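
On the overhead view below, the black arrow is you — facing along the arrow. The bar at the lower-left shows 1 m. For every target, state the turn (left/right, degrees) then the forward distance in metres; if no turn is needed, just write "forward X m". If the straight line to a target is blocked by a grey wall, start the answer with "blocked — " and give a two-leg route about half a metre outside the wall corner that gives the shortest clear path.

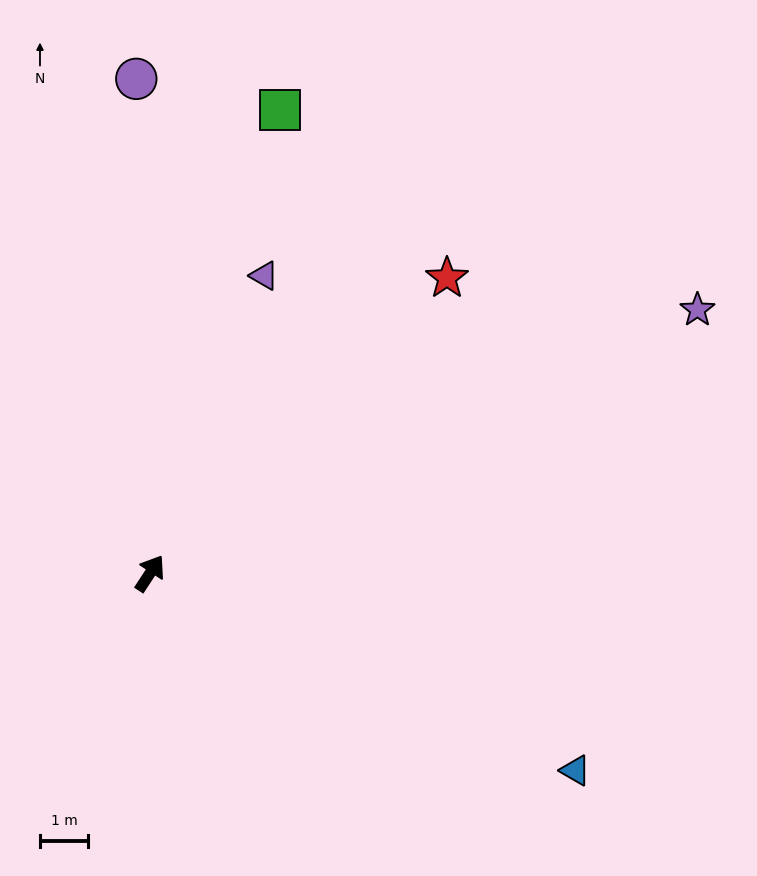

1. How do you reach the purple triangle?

turn left 12°, forward 6.6 m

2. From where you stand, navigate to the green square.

turn left 18°, forward 10.0 m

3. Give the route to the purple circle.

turn left 35°, forward 10.3 m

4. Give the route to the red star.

turn right 12°, forward 8.7 m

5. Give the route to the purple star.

turn right 31°, forward 12.6 m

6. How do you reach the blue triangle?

turn right 82°, forward 9.7 m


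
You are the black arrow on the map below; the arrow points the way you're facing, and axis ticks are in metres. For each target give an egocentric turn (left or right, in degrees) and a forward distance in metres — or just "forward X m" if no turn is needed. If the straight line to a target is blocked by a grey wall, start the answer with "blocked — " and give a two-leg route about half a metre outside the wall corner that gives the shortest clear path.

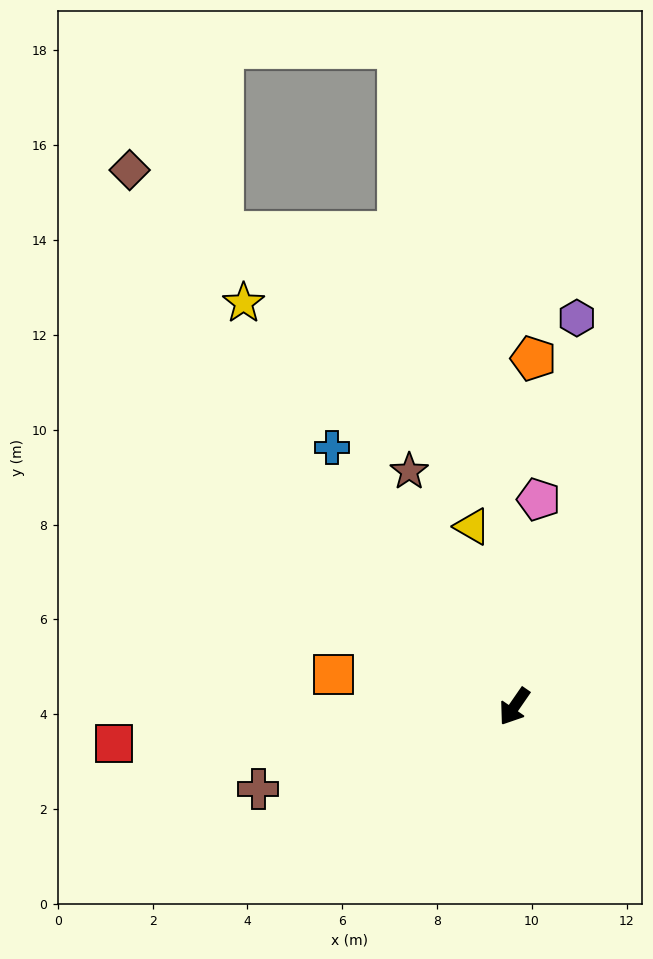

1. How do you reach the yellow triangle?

turn right 132°, forward 3.9 m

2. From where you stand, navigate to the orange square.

turn right 65°, forward 3.9 m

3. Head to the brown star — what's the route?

turn right 121°, forward 5.4 m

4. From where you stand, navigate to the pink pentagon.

turn right 152°, forward 4.4 m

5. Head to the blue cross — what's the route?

turn right 110°, forward 6.7 m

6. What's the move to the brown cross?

turn right 37°, forward 5.7 m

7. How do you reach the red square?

turn right 50°, forward 8.5 m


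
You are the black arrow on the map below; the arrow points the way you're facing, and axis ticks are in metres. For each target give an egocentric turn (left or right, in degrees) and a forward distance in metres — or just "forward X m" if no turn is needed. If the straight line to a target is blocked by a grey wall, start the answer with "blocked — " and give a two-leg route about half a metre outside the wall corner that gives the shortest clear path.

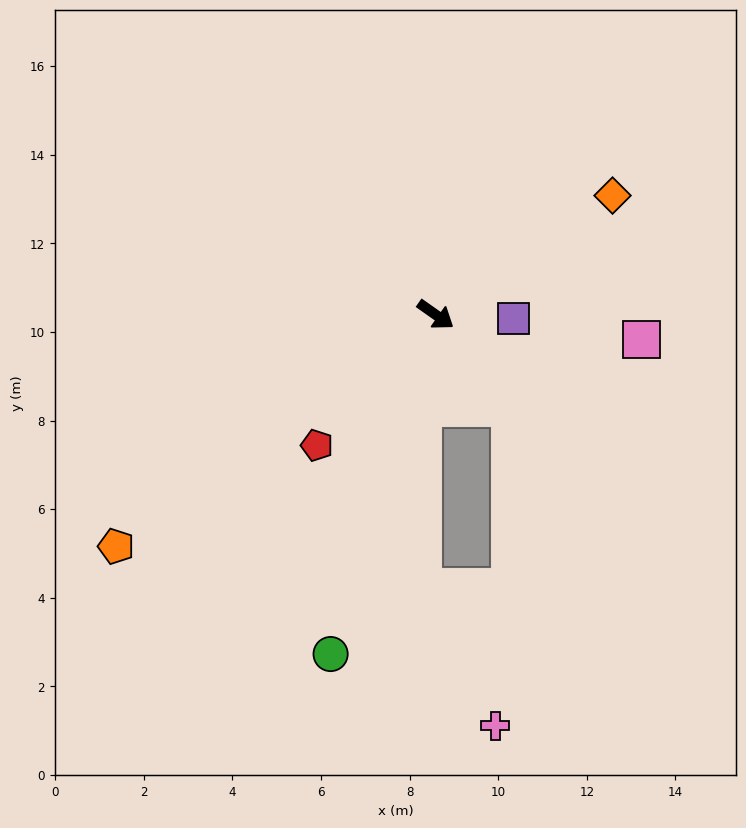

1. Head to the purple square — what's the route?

turn left 33°, forward 1.8 m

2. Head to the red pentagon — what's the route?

turn right 97°, forward 4.0 m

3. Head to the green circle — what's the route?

turn right 72°, forward 8.0 m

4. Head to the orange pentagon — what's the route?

turn right 109°, forward 8.9 m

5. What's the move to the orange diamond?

turn left 69°, forward 4.8 m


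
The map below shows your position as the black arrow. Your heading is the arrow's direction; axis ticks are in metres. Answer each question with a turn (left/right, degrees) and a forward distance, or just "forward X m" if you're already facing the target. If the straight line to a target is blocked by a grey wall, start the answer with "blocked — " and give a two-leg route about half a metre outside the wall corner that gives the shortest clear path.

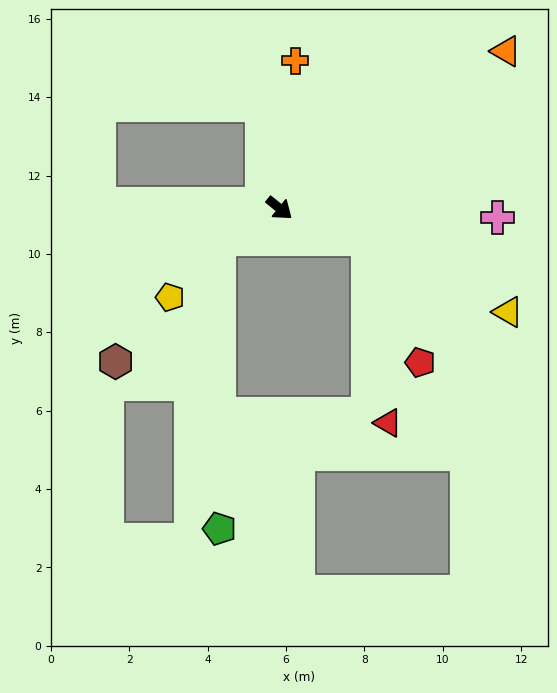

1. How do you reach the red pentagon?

blocked — turn left 20°, forward 2.4 m, then turn right 48°, forward 3.4 m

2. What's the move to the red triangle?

blocked — turn left 20°, forward 2.4 m, then turn right 64°, forward 4.7 m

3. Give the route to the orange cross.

turn left 123°, forward 3.8 m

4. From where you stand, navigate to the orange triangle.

turn left 74°, forward 7.0 m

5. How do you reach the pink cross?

turn left 37°, forward 5.6 m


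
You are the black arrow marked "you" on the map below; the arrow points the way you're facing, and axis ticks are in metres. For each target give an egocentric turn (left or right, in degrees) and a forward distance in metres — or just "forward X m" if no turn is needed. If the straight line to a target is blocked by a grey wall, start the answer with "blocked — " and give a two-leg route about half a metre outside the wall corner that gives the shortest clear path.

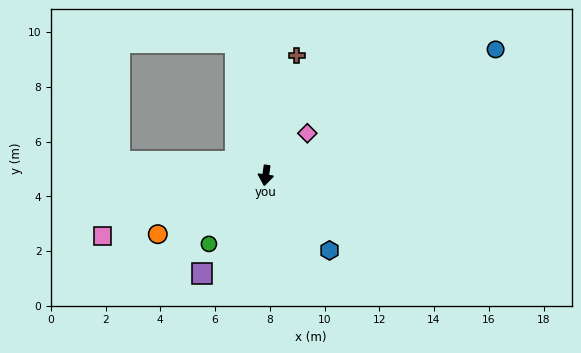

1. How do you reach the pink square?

turn right 61°, forward 6.4 m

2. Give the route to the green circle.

turn right 32°, forward 3.2 m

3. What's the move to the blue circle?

turn left 127°, forward 9.6 m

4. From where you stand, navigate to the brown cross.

turn left 174°, forward 4.5 m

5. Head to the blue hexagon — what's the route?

turn left 48°, forward 3.6 m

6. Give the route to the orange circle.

turn right 53°, forward 4.5 m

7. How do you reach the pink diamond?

turn left 143°, forward 2.2 m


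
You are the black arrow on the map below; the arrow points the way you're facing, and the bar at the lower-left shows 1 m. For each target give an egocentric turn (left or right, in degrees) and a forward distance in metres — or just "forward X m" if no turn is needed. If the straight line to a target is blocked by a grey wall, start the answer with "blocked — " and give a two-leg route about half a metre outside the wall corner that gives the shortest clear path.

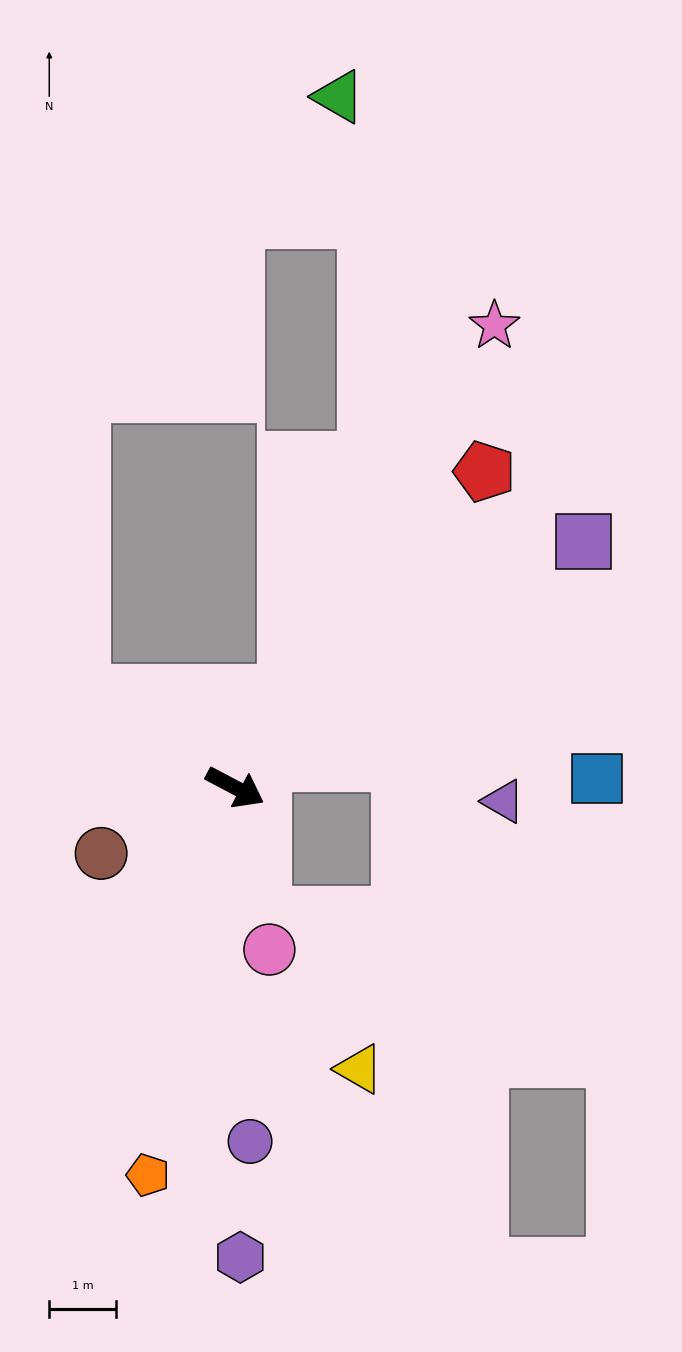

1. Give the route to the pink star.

turn left 89°, forward 7.9 m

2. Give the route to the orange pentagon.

turn right 75°, forward 5.9 m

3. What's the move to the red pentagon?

turn left 80°, forward 6.0 m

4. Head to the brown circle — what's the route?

turn right 126°, forward 2.2 m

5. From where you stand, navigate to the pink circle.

turn right 50°, forward 2.5 m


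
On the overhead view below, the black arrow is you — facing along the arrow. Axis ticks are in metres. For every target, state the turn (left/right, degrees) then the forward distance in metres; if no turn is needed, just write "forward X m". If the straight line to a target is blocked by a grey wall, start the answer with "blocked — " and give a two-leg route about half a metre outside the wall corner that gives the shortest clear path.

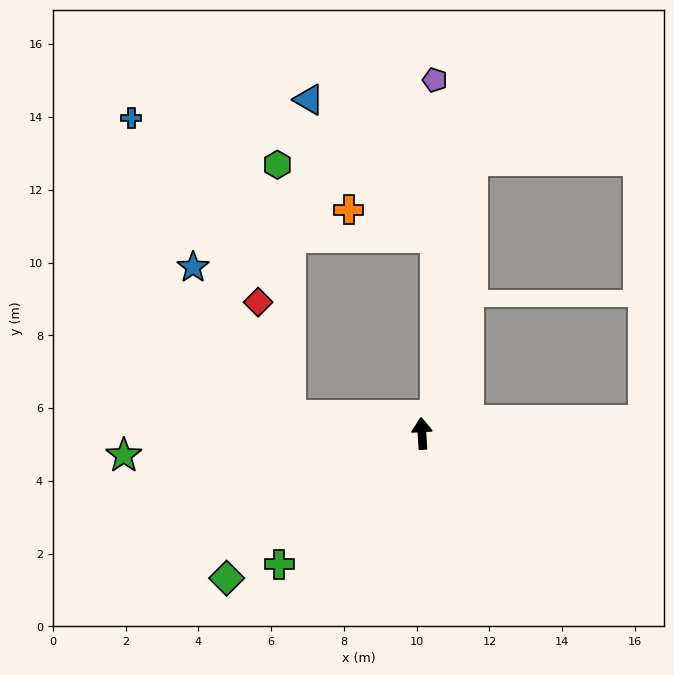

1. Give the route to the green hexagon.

blocked — turn left 79°, forward 3.7 m, then turn right 79°, forward 6.9 m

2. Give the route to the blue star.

blocked — turn left 79°, forward 3.7 m, then turn right 49°, forward 4.9 m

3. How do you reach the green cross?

turn left 129°, forward 5.3 m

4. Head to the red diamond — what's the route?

blocked — turn left 79°, forward 3.7 m, then turn right 66°, forward 3.2 m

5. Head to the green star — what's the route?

turn left 91°, forward 8.2 m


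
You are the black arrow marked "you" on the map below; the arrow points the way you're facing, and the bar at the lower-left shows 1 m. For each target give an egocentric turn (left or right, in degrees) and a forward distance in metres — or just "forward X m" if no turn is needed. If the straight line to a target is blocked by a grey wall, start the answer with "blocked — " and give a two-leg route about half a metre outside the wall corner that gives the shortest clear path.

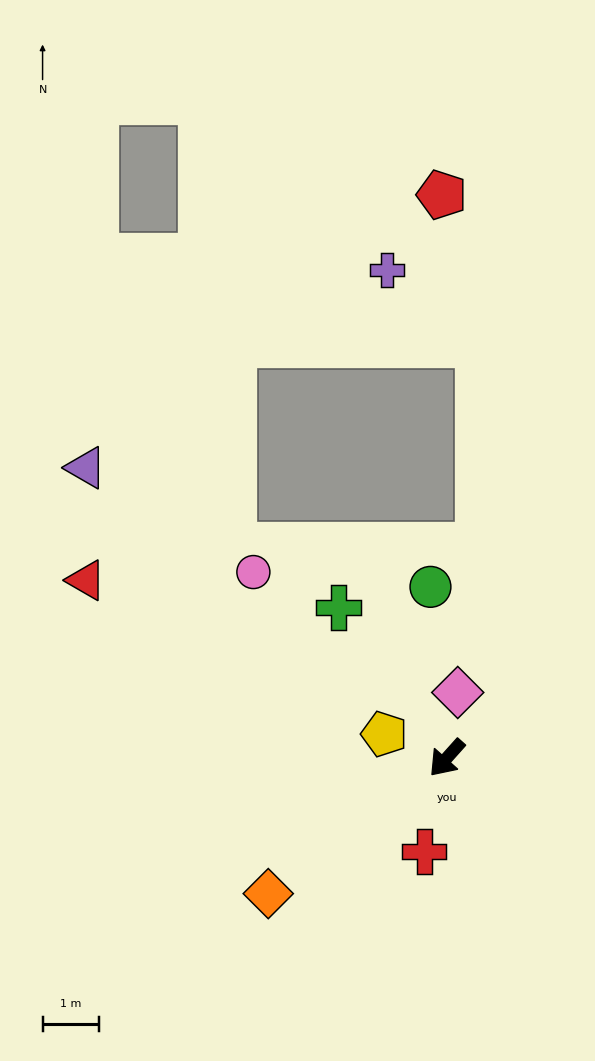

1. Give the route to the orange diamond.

turn right 11°, forward 4.0 m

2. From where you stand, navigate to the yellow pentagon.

turn right 69°, forward 1.2 m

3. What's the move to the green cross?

turn right 103°, forward 3.3 m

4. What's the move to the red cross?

turn left 28°, forward 1.7 m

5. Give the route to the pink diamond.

turn right 148°, forward 1.2 m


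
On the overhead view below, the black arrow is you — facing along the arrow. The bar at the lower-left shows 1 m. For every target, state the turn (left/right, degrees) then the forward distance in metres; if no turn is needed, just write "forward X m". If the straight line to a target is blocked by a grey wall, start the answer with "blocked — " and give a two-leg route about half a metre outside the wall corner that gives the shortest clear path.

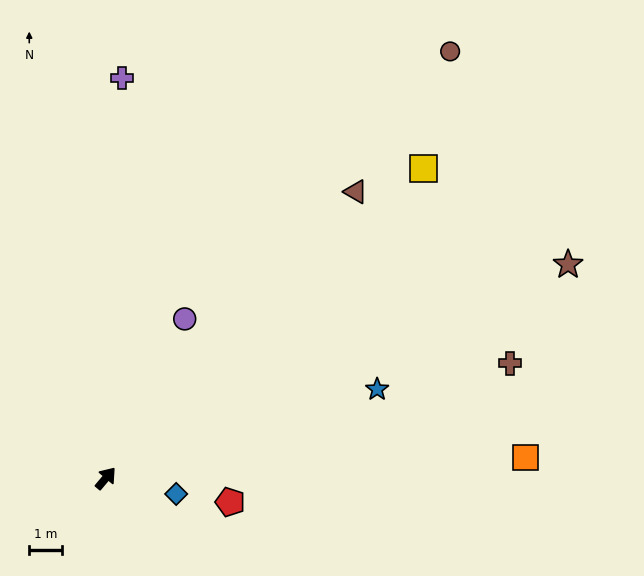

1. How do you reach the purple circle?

turn left 14°, forward 5.5 m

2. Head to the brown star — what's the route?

turn right 25°, forward 15.6 m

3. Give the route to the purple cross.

turn left 38°, forward 12.3 m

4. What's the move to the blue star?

turn right 32°, forward 8.8 m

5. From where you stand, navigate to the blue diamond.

turn right 63°, forward 2.2 m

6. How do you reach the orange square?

turn right 47°, forward 12.9 m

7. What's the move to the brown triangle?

forward 11.7 m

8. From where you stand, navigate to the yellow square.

turn right 6°, forward 13.6 m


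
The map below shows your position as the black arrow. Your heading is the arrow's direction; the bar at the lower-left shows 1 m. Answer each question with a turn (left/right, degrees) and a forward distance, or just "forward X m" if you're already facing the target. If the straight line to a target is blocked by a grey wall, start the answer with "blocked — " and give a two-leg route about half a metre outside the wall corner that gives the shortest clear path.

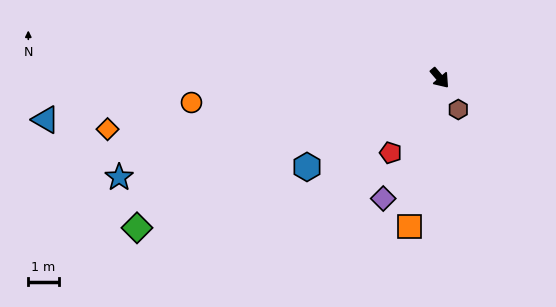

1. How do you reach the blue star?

turn right 113°, forward 11.0 m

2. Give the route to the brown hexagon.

turn right 10°, forward 1.2 m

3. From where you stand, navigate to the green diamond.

turn right 104°, forward 11.1 m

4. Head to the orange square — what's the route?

turn right 52°, forward 5.0 m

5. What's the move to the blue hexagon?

turn right 97°, forward 5.3 m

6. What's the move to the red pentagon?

turn right 74°, forward 2.9 m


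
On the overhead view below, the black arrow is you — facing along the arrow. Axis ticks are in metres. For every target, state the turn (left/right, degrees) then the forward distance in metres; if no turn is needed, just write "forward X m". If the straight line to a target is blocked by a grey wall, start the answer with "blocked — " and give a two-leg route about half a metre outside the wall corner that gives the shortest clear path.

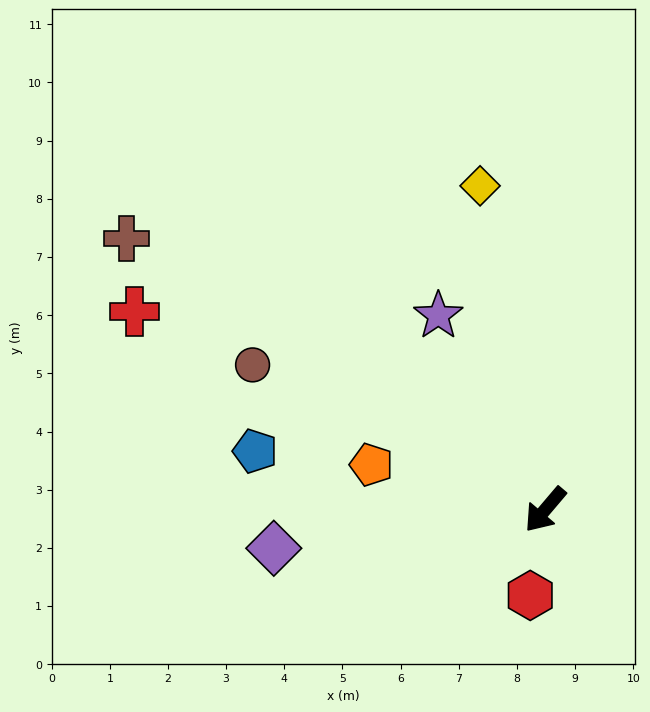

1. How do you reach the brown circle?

turn right 76°, forward 5.6 m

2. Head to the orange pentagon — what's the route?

turn right 64°, forward 3.1 m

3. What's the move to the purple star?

turn right 111°, forward 3.8 m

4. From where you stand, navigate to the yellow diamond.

turn right 128°, forward 5.7 m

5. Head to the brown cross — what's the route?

turn right 83°, forward 8.6 m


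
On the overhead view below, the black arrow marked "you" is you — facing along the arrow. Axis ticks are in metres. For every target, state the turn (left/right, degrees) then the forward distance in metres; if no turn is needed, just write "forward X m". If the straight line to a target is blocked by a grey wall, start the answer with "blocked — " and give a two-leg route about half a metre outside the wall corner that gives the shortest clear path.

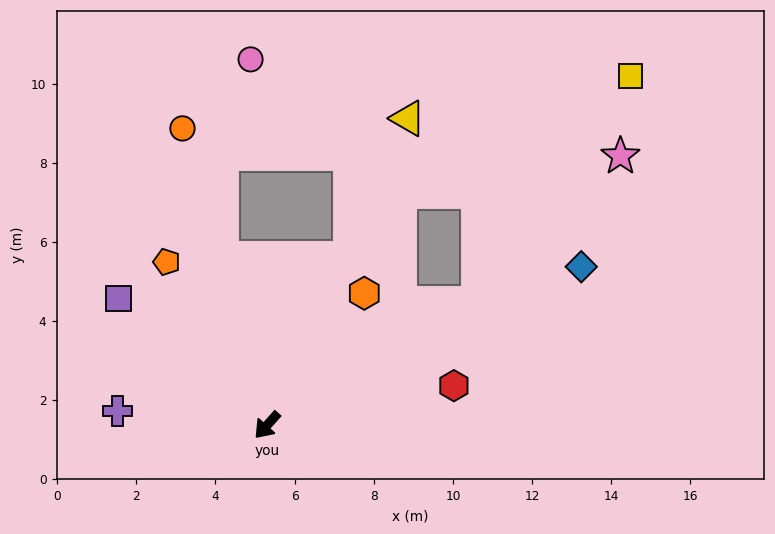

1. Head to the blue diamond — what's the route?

turn left 159°, forward 8.9 m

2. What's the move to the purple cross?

turn right 53°, forward 3.8 m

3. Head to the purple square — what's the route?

turn right 88°, forward 4.9 m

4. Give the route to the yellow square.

blocked — turn left 162°, forward 6.2 m, then turn left 26°, forward 6.9 m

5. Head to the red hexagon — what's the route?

turn left 144°, forward 4.8 m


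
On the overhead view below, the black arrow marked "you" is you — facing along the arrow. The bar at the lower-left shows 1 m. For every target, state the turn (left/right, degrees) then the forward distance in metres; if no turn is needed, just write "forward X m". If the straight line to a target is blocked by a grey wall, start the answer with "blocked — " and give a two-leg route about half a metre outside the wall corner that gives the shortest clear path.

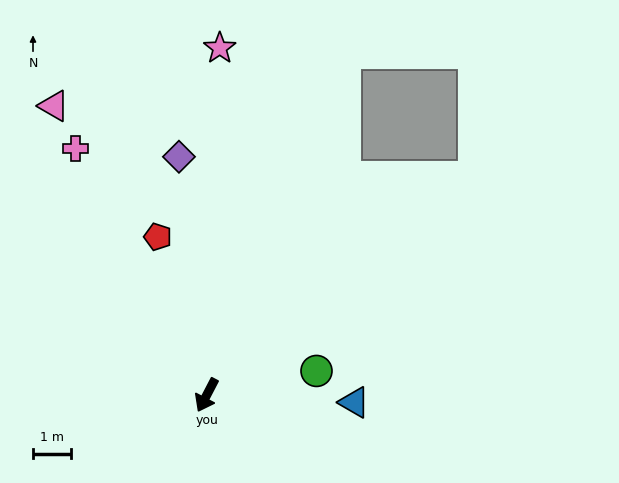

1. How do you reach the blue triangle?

turn left 115°, forward 3.9 m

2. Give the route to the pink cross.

turn right 124°, forward 7.3 m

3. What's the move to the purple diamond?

turn right 146°, forward 6.3 m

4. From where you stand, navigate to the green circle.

turn left 130°, forward 2.9 m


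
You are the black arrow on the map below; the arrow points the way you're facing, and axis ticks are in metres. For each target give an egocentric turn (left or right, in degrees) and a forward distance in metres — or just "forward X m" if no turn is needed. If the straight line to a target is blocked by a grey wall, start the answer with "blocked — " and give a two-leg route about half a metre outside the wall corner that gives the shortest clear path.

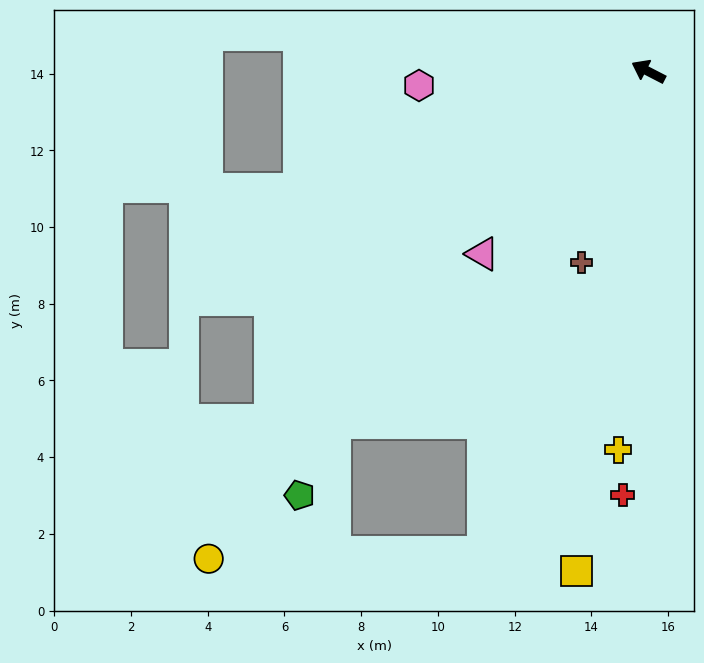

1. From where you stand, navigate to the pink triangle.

turn left 75°, forward 6.4 m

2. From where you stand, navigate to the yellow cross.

turn left 113°, forward 9.9 m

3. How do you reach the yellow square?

turn left 109°, forward 13.2 m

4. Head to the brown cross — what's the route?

turn left 98°, forward 5.3 m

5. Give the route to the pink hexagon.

turn left 31°, forward 6.0 m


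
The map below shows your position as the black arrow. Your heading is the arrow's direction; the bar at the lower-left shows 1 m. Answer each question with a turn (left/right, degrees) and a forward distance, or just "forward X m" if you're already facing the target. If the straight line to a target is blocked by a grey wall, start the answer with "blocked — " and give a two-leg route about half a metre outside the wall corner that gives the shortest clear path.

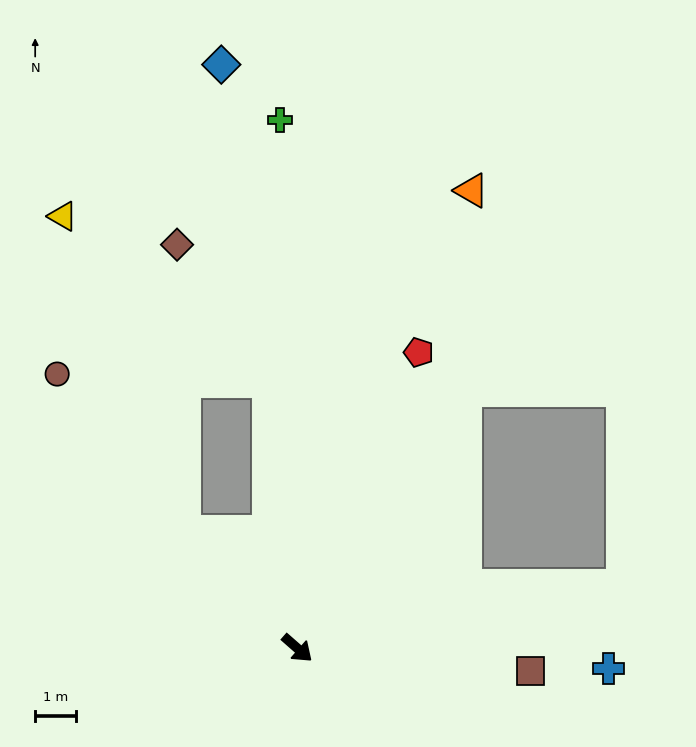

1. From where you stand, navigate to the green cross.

turn left 133°, forward 12.8 m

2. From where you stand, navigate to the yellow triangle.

blocked — turn left 176°, forward 3.9 m, then turn right 24°, forward 8.2 m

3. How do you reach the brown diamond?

blocked — turn left 137°, forward 6.5 m, then turn left 29°, forward 4.0 m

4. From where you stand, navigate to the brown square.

turn left 36°, forward 5.7 m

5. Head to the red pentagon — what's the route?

turn left 109°, forward 7.7 m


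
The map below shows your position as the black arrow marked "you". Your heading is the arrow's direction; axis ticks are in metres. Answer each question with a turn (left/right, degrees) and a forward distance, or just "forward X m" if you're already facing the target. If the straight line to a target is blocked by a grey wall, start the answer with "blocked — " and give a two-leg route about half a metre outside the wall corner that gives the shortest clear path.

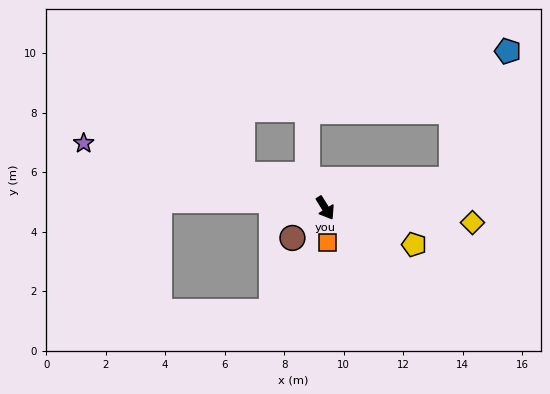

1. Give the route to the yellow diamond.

turn left 52°, forward 5.0 m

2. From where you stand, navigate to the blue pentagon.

blocked — turn left 71°, forward 4.3 m, then turn left 53°, forward 4.7 m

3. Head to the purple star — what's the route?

turn right 137°, forward 8.4 m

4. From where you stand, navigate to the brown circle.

turn right 80°, forward 1.5 m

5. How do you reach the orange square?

turn right 28°, forward 1.2 m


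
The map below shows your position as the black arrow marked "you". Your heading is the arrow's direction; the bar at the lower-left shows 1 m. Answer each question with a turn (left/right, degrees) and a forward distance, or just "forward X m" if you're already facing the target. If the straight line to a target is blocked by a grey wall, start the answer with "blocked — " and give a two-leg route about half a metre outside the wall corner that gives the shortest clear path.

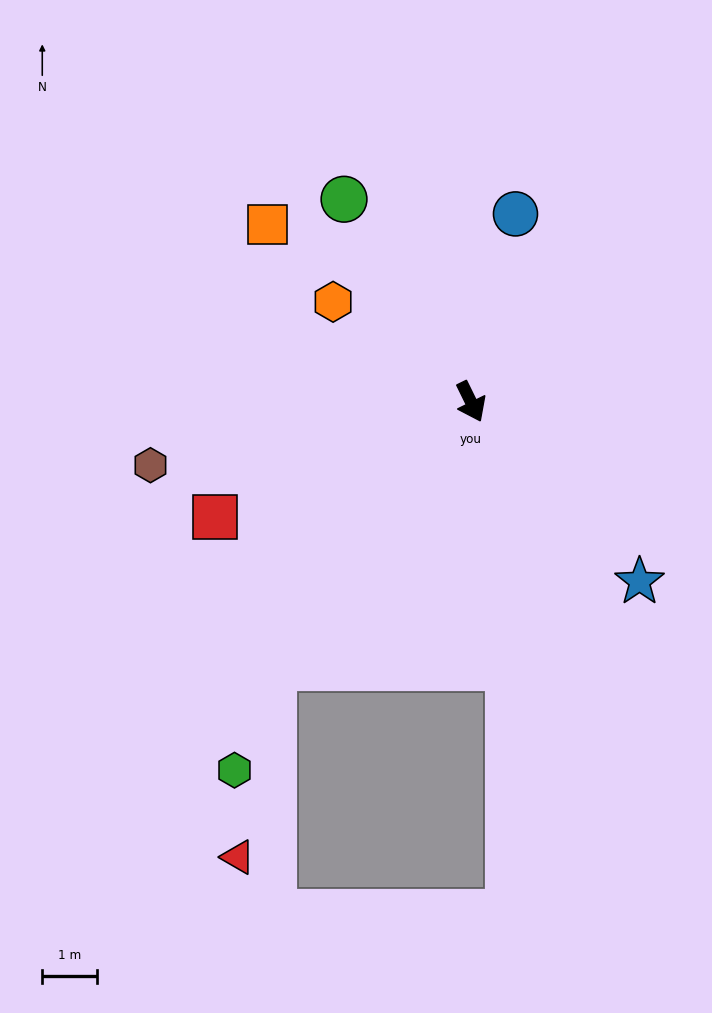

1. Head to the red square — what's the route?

turn right 92°, forward 5.2 m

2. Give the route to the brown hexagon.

turn right 105°, forward 6.0 m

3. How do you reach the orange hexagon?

turn right 152°, forward 3.1 m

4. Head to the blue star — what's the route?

turn left 17°, forward 4.5 m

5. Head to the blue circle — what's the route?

turn left 141°, forward 3.5 m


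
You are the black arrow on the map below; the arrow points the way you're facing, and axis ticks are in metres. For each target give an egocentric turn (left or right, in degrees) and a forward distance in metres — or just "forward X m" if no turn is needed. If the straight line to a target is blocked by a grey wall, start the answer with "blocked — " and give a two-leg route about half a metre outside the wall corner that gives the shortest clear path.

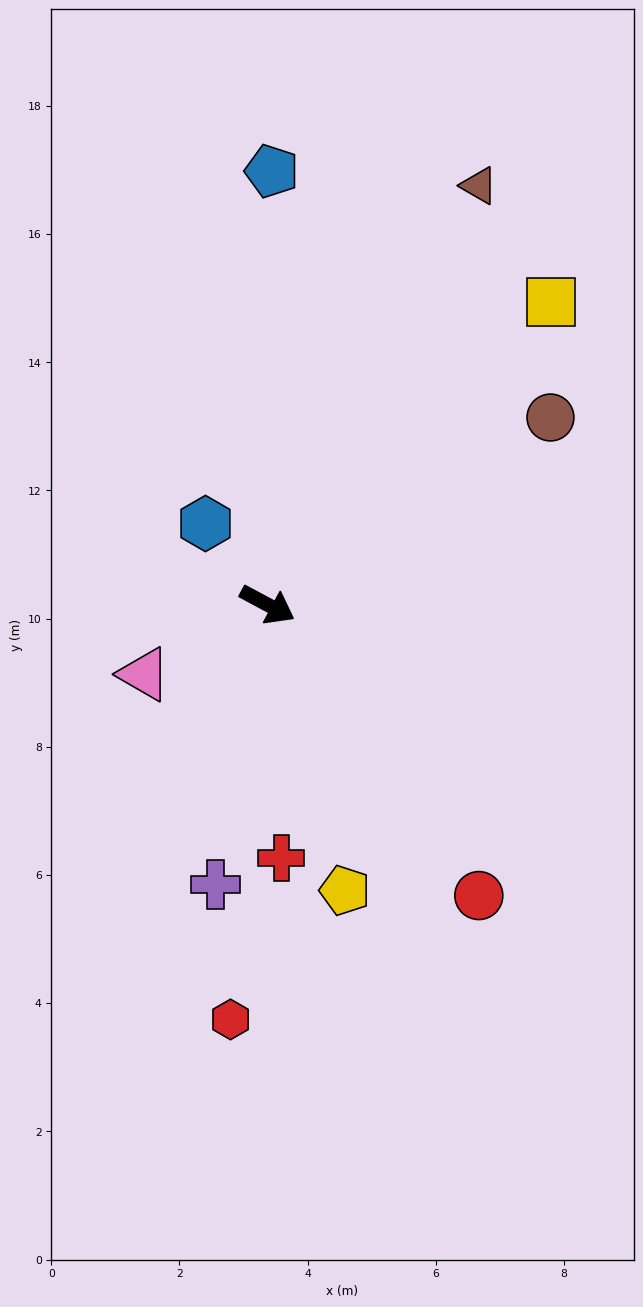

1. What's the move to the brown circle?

turn left 62°, forward 5.3 m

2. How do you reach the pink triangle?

turn right 122°, forward 2.2 m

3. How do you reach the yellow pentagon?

turn right 47°, forward 4.6 m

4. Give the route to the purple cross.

turn right 72°, forward 4.4 m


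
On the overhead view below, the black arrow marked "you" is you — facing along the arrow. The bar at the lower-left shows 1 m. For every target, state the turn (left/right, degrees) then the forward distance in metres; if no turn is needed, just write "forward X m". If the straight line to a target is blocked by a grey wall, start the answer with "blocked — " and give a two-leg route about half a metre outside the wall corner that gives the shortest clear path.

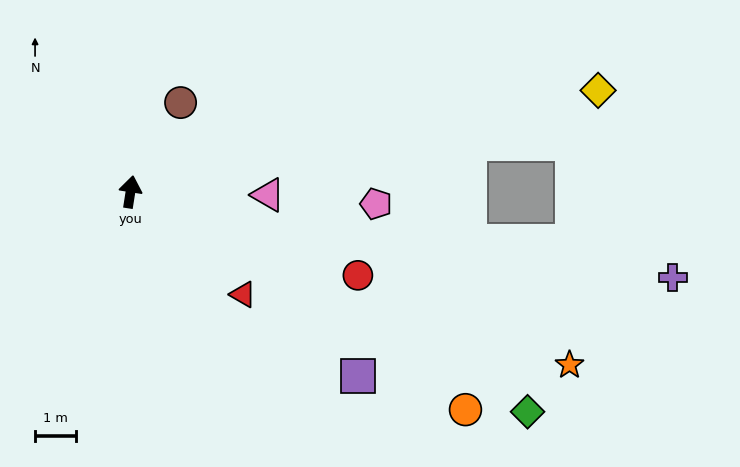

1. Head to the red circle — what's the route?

turn right 101°, forward 5.9 m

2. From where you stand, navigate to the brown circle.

turn right 20°, forward 2.5 m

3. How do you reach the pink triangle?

turn right 82°, forward 3.3 m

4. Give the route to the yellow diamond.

turn right 69°, forward 11.6 m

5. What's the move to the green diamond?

turn right 110°, forward 11.0 m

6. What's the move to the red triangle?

turn right 123°, forward 3.7 m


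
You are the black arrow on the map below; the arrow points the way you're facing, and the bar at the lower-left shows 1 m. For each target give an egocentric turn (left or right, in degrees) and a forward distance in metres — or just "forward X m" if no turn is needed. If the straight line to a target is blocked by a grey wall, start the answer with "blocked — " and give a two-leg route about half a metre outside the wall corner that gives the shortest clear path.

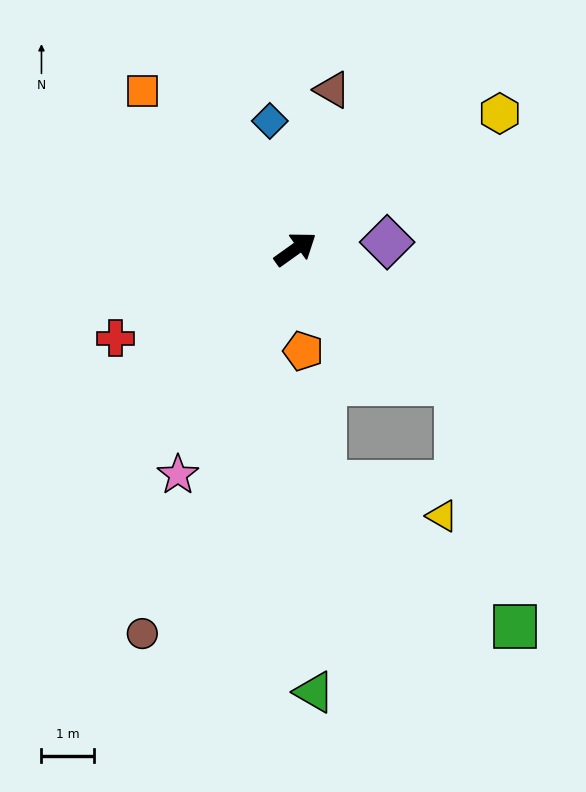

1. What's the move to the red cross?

turn left 171°, forward 3.8 m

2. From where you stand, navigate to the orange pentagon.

turn right 121°, forward 1.9 m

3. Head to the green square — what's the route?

blocked — turn right 75°, forward 4.0 m, then turn right 37°, forward 4.7 m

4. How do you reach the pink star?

turn right 153°, forward 4.8 m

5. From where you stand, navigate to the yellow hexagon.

forward 4.6 m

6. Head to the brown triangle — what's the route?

turn left 41°, forward 3.1 m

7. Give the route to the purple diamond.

turn right 31°, forward 1.7 m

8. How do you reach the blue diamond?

turn left 66°, forward 2.5 m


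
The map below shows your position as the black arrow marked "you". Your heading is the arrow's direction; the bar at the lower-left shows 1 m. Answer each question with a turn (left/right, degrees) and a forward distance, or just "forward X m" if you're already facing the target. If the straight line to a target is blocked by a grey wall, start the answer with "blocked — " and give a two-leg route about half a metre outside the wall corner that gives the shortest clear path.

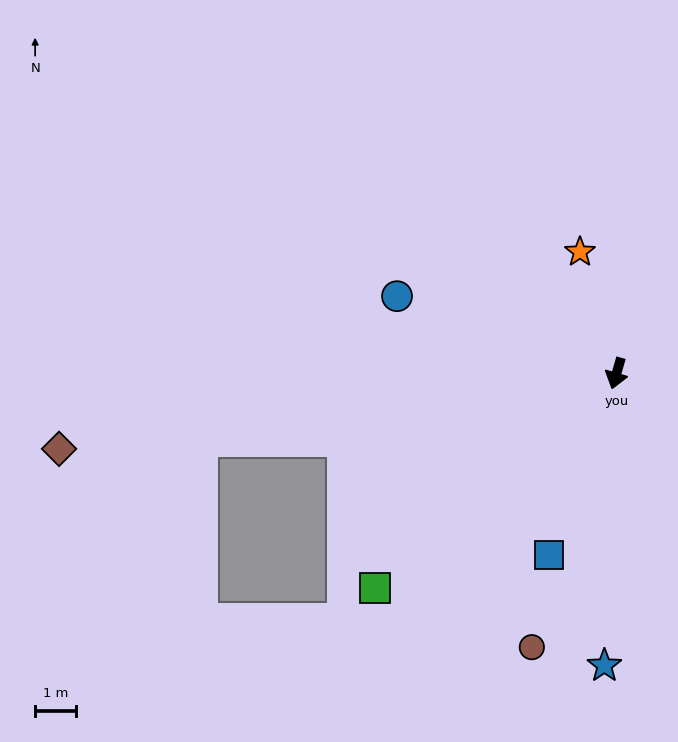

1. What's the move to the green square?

turn right 32°, forward 7.9 m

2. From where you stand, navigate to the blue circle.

turn right 93°, forward 5.7 m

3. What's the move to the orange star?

turn right 147°, forward 3.1 m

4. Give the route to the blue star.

turn left 14°, forward 7.1 m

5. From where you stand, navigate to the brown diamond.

turn right 66°, forward 13.7 m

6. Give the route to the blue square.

turn right 4°, forward 4.7 m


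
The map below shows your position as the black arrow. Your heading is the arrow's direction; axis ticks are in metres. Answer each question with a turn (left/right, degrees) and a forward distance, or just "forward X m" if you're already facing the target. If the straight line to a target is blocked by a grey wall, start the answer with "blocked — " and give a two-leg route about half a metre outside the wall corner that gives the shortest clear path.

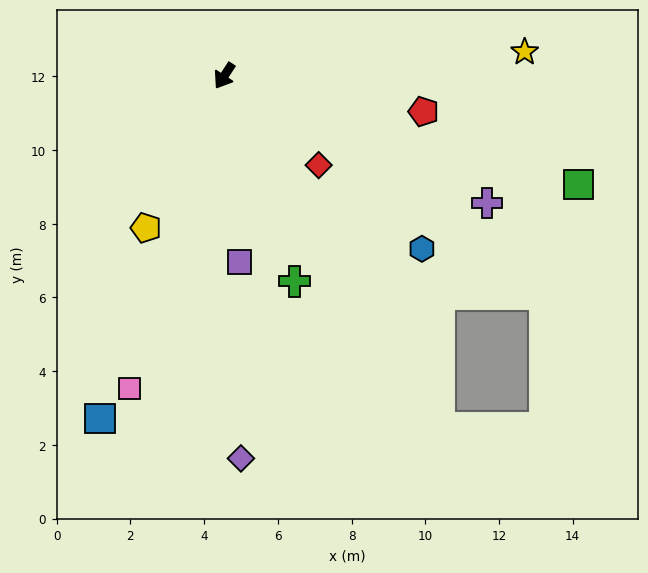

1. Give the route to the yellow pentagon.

turn left 6°, forward 4.6 m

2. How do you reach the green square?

turn left 106°, forward 10.0 m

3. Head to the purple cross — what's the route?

turn left 97°, forward 7.9 m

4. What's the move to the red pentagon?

turn left 113°, forward 5.5 m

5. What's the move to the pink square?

turn left 16°, forward 8.9 m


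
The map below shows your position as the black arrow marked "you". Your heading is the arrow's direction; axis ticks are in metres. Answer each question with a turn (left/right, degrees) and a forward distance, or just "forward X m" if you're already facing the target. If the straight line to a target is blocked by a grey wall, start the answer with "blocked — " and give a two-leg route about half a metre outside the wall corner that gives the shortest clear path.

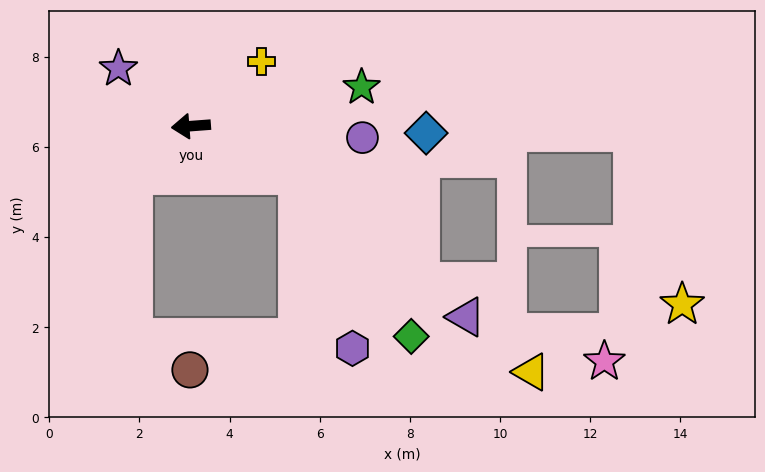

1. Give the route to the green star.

turn right 171°, forward 3.9 m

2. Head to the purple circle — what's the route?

turn left 172°, forward 3.8 m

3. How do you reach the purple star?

turn right 43°, forward 2.1 m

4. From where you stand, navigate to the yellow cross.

turn right 142°, forward 2.1 m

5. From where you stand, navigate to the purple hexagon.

blocked — turn left 151°, forward 2.6 m, then turn right 48°, forward 4.0 m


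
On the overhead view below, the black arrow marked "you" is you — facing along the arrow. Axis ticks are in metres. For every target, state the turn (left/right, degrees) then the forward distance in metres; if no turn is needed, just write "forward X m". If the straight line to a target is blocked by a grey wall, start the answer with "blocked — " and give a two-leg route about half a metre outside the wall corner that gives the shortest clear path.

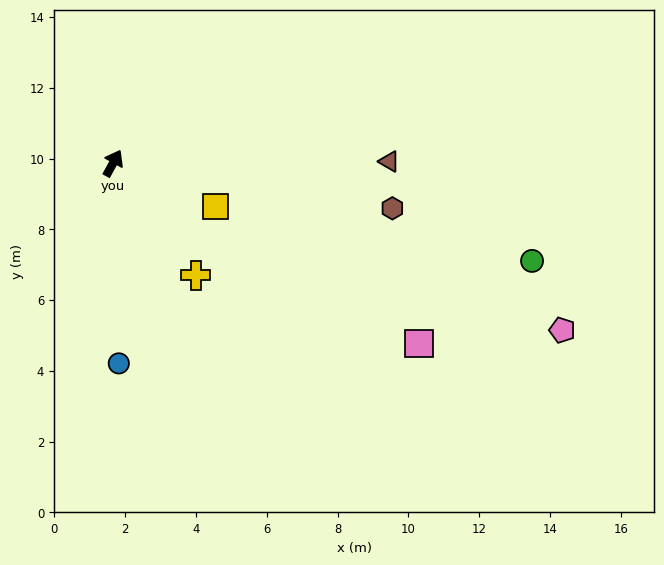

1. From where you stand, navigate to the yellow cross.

turn right 115°, forward 3.9 m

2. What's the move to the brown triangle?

turn right 61°, forward 7.8 m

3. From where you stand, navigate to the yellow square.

turn right 84°, forward 3.1 m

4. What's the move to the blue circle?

turn right 150°, forward 5.7 m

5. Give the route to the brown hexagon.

turn right 70°, forward 8.0 m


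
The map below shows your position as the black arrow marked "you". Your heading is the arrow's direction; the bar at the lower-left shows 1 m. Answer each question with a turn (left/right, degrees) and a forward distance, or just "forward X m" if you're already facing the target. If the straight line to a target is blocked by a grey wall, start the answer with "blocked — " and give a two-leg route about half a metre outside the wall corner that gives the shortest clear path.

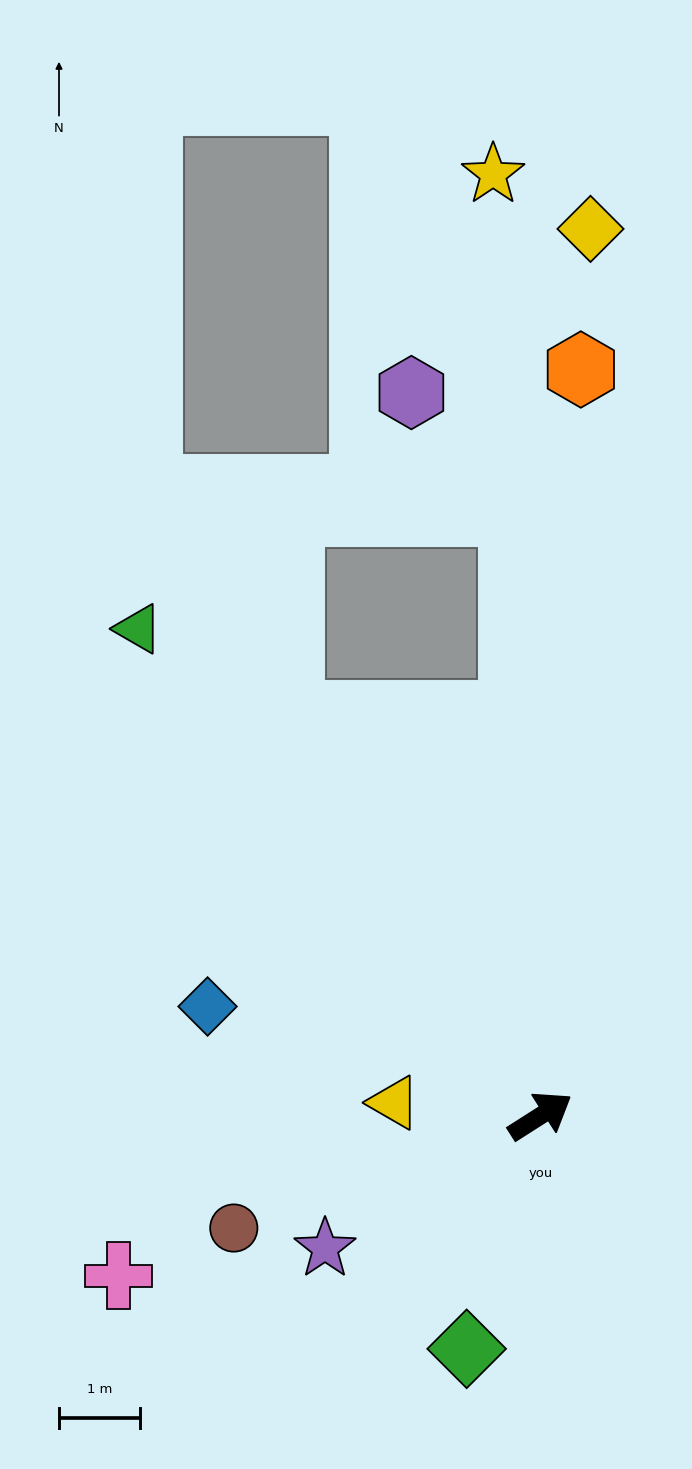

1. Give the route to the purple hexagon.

blocked — turn left 60°, forward 7.5 m, then turn left 38°, forward 1.9 m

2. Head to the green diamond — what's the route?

turn right 140°, forward 3.0 m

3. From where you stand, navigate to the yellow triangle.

turn left 142°, forward 1.8 m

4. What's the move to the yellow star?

turn left 60°, forward 11.7 m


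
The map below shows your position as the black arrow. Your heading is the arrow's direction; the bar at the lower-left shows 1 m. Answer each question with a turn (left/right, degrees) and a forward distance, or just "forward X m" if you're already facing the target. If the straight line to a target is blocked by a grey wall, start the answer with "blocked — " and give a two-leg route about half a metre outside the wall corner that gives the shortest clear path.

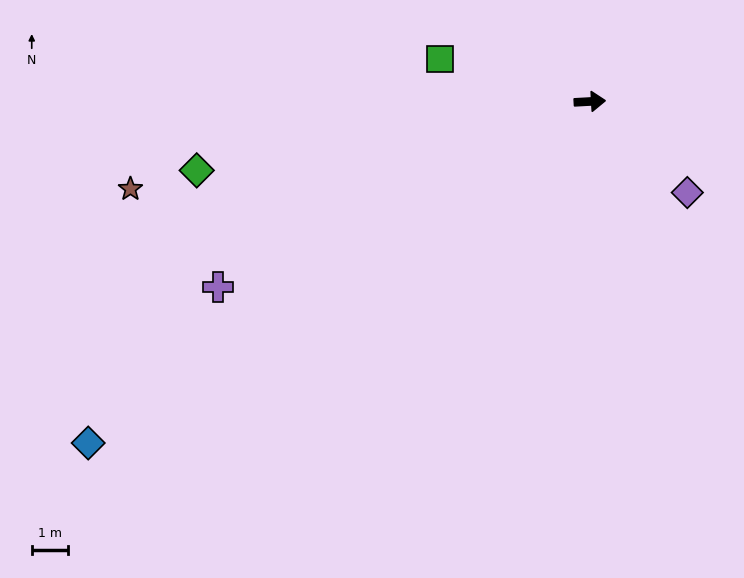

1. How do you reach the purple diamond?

turn right 46°, forward 3.7 m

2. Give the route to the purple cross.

turn right 157°, forward 11.5 m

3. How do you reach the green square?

turn left 161°, forward 4.3 m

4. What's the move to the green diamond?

turn right 173°, forward 11.0 m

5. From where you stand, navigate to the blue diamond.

turn right 149°, forward 16.7 m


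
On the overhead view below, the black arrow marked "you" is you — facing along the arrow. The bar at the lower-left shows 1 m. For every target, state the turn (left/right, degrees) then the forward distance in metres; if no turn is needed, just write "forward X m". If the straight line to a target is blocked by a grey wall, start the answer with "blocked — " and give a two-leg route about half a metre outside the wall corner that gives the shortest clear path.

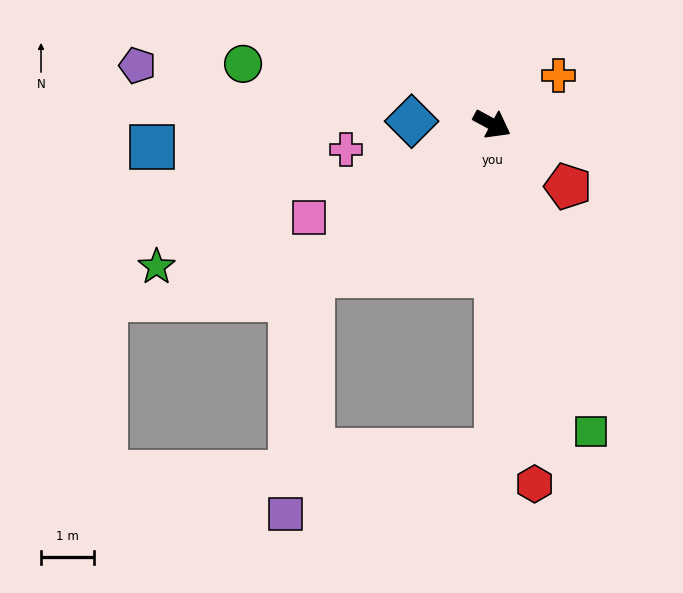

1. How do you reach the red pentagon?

turn right 11°, forward 1.9 m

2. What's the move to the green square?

turn right 44°, forward 6.1 m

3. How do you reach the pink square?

turn right 124°, forward 3.9 m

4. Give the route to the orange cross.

turn left 65°, forward 1.6 m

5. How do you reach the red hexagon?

turn right 55°, forward 6.9 m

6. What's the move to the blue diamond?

turn right 154°, forward 1.5 m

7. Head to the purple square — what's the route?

blocked — turn right 111°, forward 4.5 m, then turn left 43°, forward 4.6 m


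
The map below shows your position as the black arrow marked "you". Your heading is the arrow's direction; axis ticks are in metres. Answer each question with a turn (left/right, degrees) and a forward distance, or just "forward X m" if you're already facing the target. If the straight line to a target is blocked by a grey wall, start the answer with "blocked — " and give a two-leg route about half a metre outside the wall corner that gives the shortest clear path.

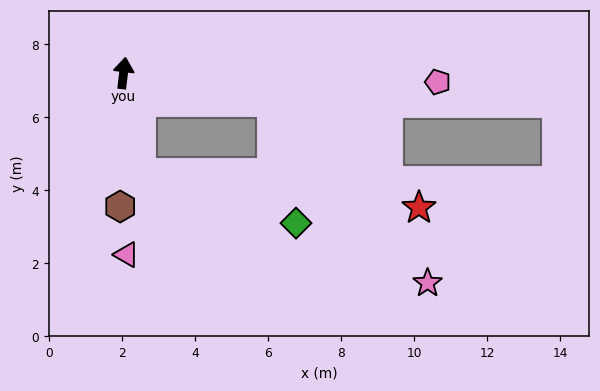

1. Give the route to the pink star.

blocked — turn right 94°, forward 4.2 m, then turn right 39°, forward 6.5 m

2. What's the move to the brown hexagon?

turn right 175°, forward 3.7 m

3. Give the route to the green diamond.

blocked — turn right 164°, forward 2.8 m, then turn left 63°, forward 4.5 m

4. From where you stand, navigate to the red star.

blocked — turn right 94°, forward 4.2 m, then turn right 25°, forward 4.9 m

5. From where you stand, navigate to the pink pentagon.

turn right 85°, forward 8.6 m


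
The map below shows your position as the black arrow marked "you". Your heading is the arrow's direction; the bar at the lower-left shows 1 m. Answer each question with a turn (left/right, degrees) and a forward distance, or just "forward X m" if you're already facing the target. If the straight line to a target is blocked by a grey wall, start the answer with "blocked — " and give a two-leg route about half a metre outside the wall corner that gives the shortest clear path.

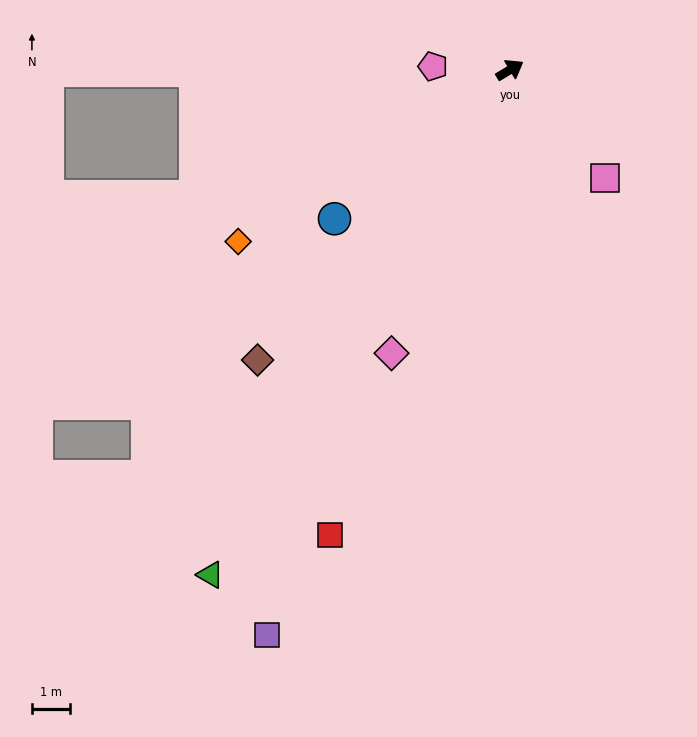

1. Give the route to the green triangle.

turn right 151°, forward 15.5 m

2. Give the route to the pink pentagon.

turn left 147°, forward 2.0 m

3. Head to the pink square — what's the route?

turn right 80°, forward 3.8 m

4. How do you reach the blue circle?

turn right 170°, forward 6.1 m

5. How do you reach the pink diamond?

turn right 143°, forward 8.1 m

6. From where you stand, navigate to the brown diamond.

turn right 162°, forward 10.2 m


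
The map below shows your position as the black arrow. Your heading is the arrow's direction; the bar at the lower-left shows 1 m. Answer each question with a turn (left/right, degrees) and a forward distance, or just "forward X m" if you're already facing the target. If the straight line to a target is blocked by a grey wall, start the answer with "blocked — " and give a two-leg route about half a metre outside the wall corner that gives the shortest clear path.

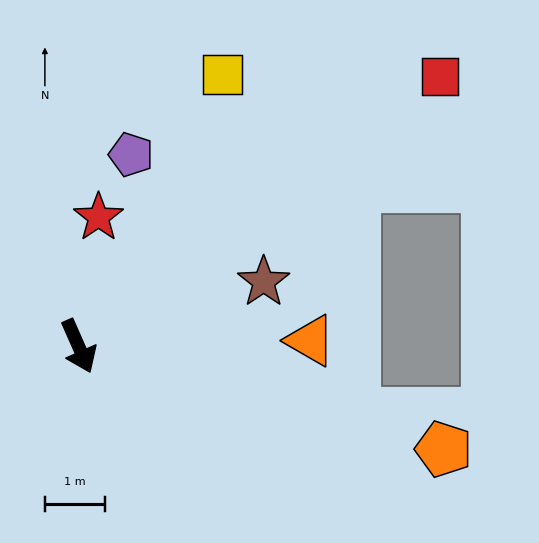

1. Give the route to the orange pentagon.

turn left 50°, forward 6.3 m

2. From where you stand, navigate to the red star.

turn left 147°, forward 2.2 m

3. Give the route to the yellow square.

turn left 128°, forward 5.1 m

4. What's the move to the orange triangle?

turn left 68°, forward 3.9 m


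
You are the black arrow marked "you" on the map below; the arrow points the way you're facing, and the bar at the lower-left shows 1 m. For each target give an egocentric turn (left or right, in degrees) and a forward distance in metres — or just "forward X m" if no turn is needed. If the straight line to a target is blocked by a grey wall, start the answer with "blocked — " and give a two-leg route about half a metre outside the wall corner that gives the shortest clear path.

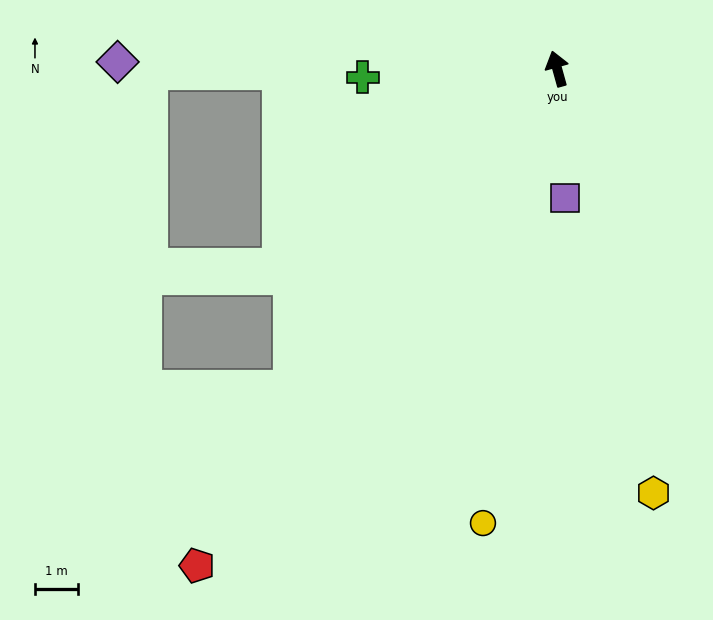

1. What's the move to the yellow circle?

turn left 155°, forward 10.8 m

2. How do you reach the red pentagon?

turn left 129°, forward 14.4 m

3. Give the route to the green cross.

turn left 77°, forward 4.6 m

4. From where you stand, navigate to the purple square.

turn left 168°, forward 3.0 m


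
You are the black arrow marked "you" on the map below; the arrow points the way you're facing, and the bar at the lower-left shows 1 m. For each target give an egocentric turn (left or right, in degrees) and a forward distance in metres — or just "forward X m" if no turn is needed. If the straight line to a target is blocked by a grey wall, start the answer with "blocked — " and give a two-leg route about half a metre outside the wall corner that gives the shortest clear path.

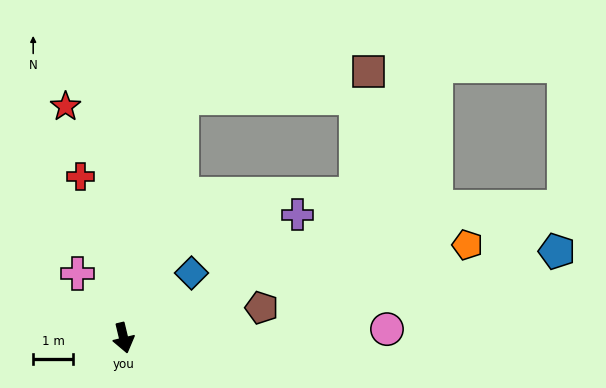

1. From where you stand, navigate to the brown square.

blocked — turn left 153°, forward 6.2 m, then turn right 68°, forward 4.8 m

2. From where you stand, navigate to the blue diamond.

turn left 120°, forward 2.4 m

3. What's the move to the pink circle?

turn left 78°, forward 6.7 m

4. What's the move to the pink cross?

turn right 158°, forward 2.0 m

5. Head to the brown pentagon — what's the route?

turn left 89°, forward 3.6 m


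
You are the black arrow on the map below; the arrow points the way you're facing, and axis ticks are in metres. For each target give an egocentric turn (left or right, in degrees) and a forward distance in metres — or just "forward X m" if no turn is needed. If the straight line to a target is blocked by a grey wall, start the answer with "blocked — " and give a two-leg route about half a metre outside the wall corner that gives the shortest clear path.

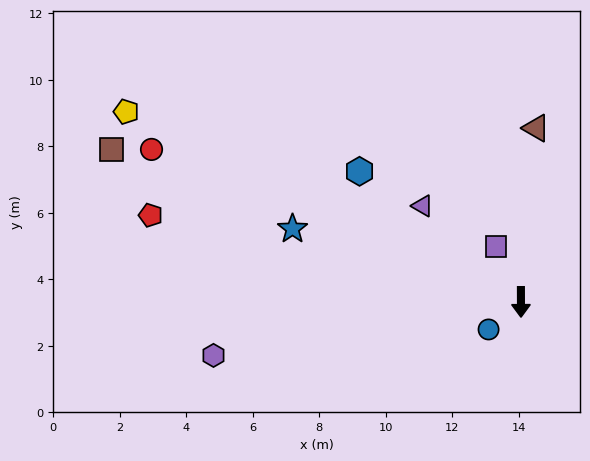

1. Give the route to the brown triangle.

turn left 175°, forward 5.3 m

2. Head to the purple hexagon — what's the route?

turn right 80°, forward 9.4 m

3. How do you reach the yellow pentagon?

turn right 116°, forward 13.2 m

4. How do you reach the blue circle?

turn right 50°, forward 1.3 m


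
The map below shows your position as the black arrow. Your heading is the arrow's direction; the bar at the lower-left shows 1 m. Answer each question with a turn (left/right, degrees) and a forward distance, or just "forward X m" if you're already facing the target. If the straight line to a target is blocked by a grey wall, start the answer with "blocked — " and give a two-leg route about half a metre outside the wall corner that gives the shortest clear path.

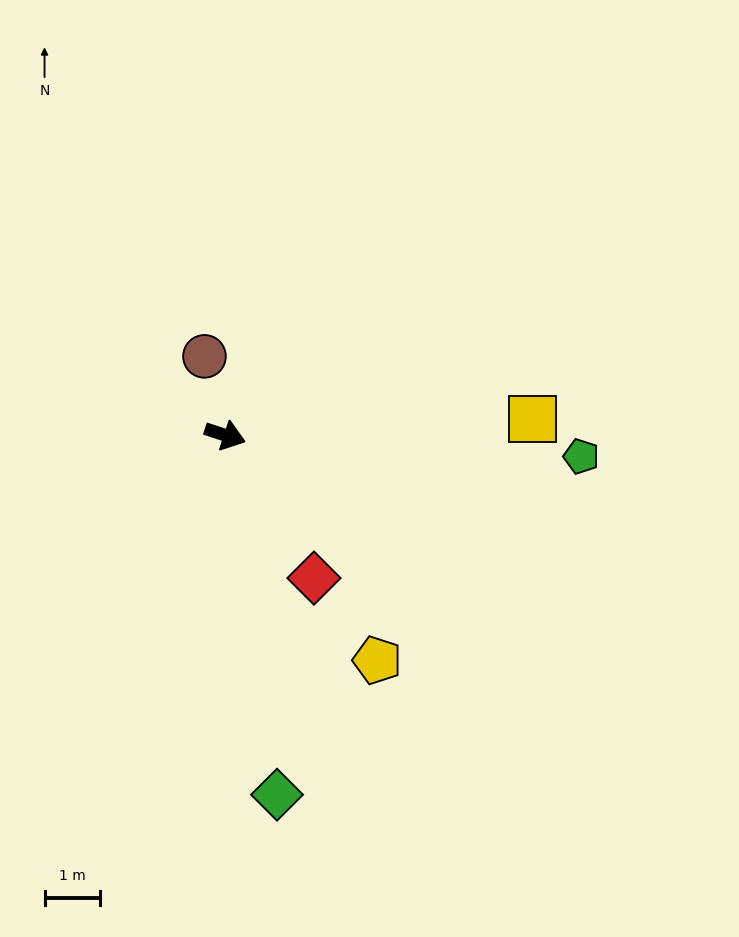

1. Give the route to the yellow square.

turn left 21°, forward 5.5 m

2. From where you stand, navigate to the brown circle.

turn left 123°, forward 1.5 m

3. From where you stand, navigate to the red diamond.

turn right 40°, forward 3.0 m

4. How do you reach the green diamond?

turn right 64°, forward 6.5 m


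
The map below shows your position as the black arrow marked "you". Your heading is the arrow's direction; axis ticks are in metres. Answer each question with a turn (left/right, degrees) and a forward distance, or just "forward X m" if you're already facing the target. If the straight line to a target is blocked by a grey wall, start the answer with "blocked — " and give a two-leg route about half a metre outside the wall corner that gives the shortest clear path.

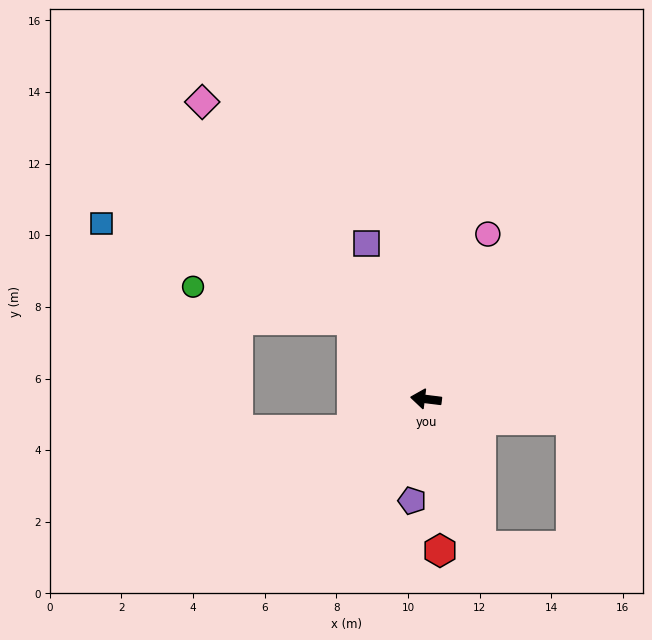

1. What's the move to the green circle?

blocked — turn right 40°, forward 3.0 m, then turn left 35°, forward 4.5 m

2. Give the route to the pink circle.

turn right 104°, forward 4.9 m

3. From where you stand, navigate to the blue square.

blocked — turn right 40°, forward 3.0 m, then turn left 26°, forward 7.5 m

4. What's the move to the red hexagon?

turn left 102°, forward 4.2 m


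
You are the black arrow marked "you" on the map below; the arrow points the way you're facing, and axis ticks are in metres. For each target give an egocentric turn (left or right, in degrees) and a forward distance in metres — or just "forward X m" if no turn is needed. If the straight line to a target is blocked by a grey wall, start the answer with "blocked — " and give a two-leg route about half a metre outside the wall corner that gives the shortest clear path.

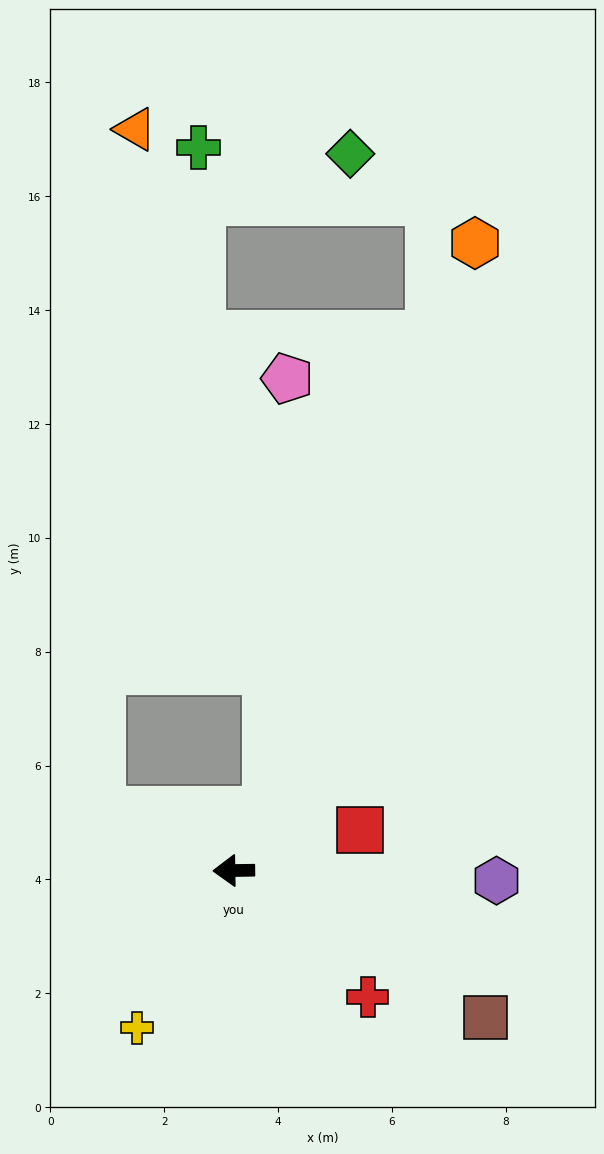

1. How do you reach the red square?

turn right 163°, forward 2.3 m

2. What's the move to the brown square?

turn left 149°, forward 5.1 m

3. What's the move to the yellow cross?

turn left 57°, forward 3.2 m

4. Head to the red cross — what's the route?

turn left 136°, forward 3.2 m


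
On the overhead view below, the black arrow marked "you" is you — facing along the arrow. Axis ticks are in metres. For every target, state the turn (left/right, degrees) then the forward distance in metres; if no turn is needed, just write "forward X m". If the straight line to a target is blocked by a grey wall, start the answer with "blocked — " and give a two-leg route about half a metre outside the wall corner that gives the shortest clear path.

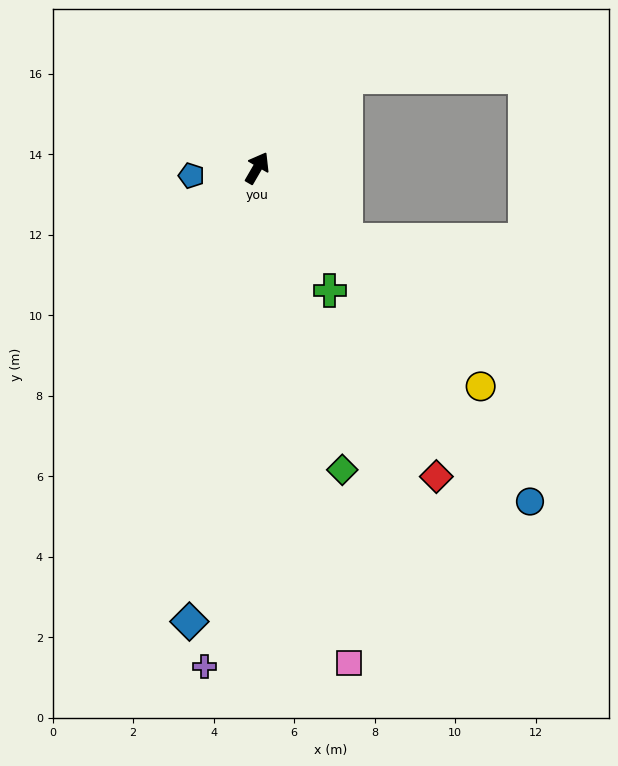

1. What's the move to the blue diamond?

turn right 158°, forward 11.4 m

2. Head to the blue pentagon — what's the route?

turn left 127°, forward 1.6 m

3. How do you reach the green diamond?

turn right 134°, forward 7.8 m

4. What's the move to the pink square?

turn right 139°, forward 12.5 m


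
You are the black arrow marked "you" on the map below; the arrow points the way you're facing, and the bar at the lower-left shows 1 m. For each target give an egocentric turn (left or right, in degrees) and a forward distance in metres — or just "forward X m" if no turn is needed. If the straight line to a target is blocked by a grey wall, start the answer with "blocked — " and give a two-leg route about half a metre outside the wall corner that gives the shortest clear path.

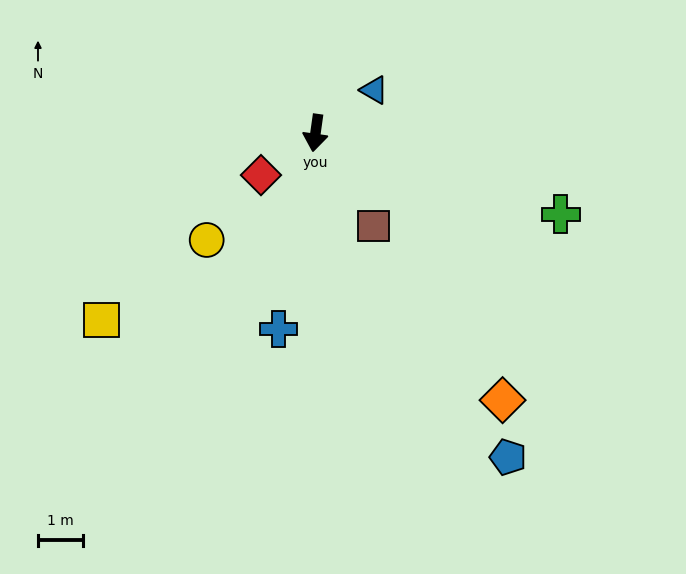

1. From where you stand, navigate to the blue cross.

turn right 3°, forward 4.4 m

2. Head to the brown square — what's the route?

turn left 40°, forward 2.4 m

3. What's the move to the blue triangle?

turn left 134°, forward 1.6 m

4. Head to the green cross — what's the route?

turn left 80°, forward 5.8 m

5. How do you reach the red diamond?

turn right 44°, forward 1.5 m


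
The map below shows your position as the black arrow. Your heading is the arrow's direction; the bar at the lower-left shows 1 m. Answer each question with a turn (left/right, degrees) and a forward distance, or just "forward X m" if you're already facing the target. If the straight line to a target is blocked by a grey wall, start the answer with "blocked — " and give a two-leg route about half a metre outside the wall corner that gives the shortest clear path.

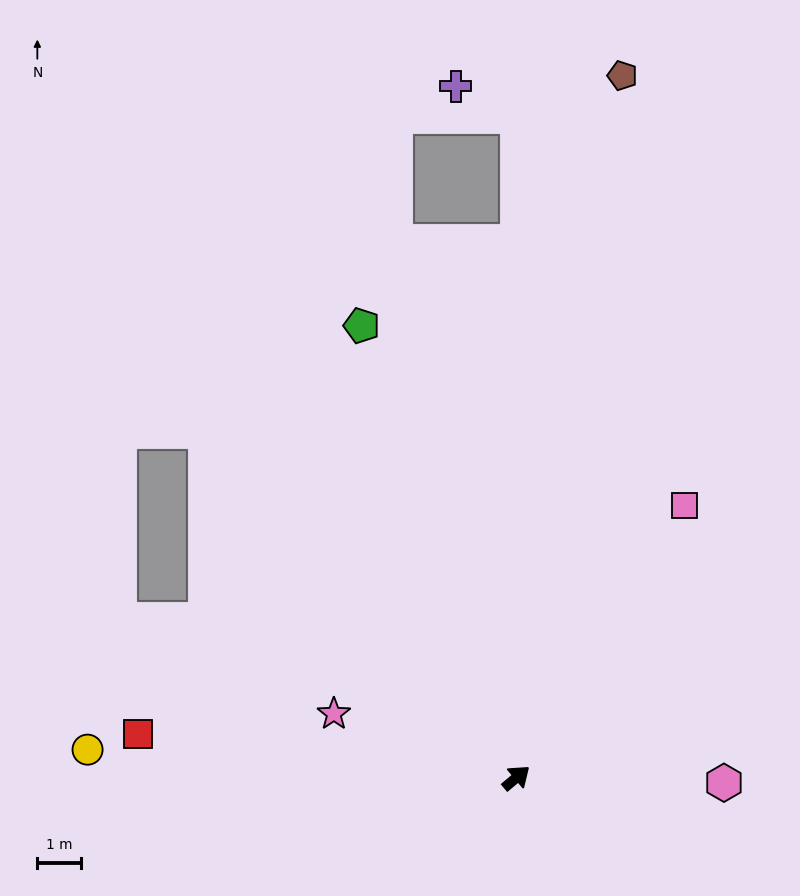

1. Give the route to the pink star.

turn left 121°, forward 4.4 m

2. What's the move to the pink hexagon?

turn right 41°, forward 4.7 m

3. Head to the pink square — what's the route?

turn left 18°, forward 7.3 m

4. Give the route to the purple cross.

blocked — turn left 50°, forward 15.1 m, then turn left 66°, forward 1.6 m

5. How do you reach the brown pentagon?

turn left 41°, forward 16.2 m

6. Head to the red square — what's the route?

turn left 133°, forward 8.7 m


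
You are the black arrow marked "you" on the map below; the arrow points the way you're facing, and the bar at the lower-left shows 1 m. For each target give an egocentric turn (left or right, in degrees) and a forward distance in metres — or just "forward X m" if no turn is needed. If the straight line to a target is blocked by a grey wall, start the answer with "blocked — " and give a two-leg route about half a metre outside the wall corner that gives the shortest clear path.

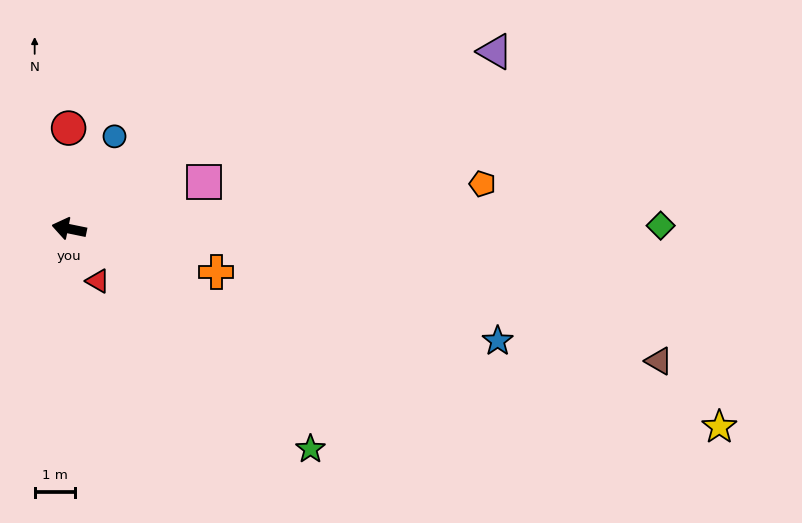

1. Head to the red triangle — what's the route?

turn left 130°, forward 1.5 m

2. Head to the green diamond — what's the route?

turn right 168°, forward 14.8 m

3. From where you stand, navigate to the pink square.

turn right 149°, forward 3.6 m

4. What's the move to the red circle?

turn right 78°, forward 2.5 m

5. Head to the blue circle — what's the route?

turn right 105°, forward 2.6 m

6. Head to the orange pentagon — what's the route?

turn right 162°, forward 10.4 m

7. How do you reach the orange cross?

turn left 175°, forward 3.8 m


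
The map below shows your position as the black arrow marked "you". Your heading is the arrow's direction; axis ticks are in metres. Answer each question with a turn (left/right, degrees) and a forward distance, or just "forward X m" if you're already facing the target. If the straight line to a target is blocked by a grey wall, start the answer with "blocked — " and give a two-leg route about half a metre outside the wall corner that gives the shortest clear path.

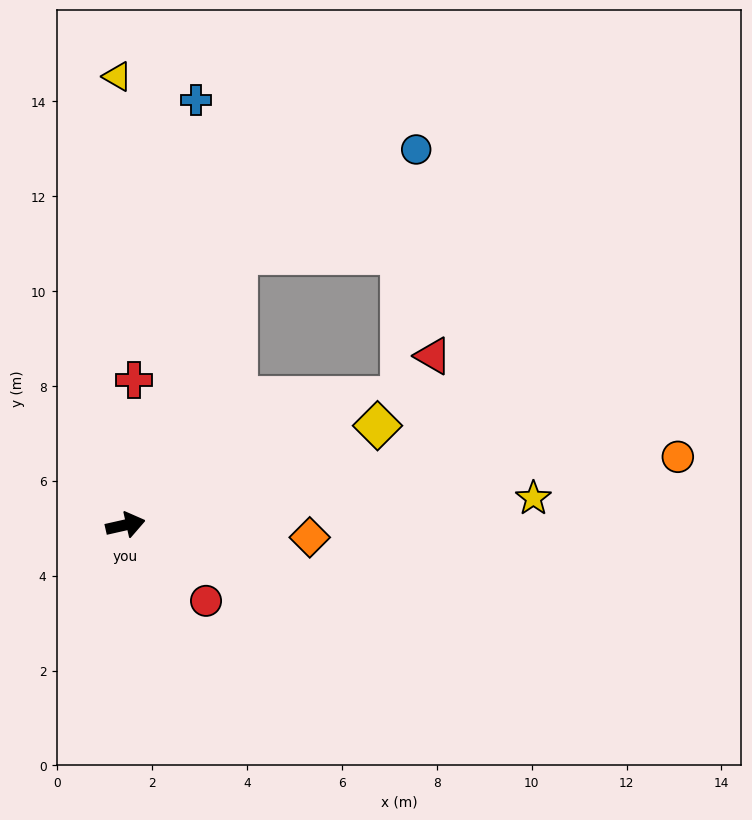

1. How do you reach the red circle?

turn right 56°, forward 2.3 m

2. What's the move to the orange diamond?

turn right 17°, forward 3.9 m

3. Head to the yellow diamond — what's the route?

turn left 9°, forward 5.7 m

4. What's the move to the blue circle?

blocked — turn left 55°, forward 6.2 m, then turn right 37°, forward 4.4 m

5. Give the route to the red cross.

turn left 74°, forward 3.1 m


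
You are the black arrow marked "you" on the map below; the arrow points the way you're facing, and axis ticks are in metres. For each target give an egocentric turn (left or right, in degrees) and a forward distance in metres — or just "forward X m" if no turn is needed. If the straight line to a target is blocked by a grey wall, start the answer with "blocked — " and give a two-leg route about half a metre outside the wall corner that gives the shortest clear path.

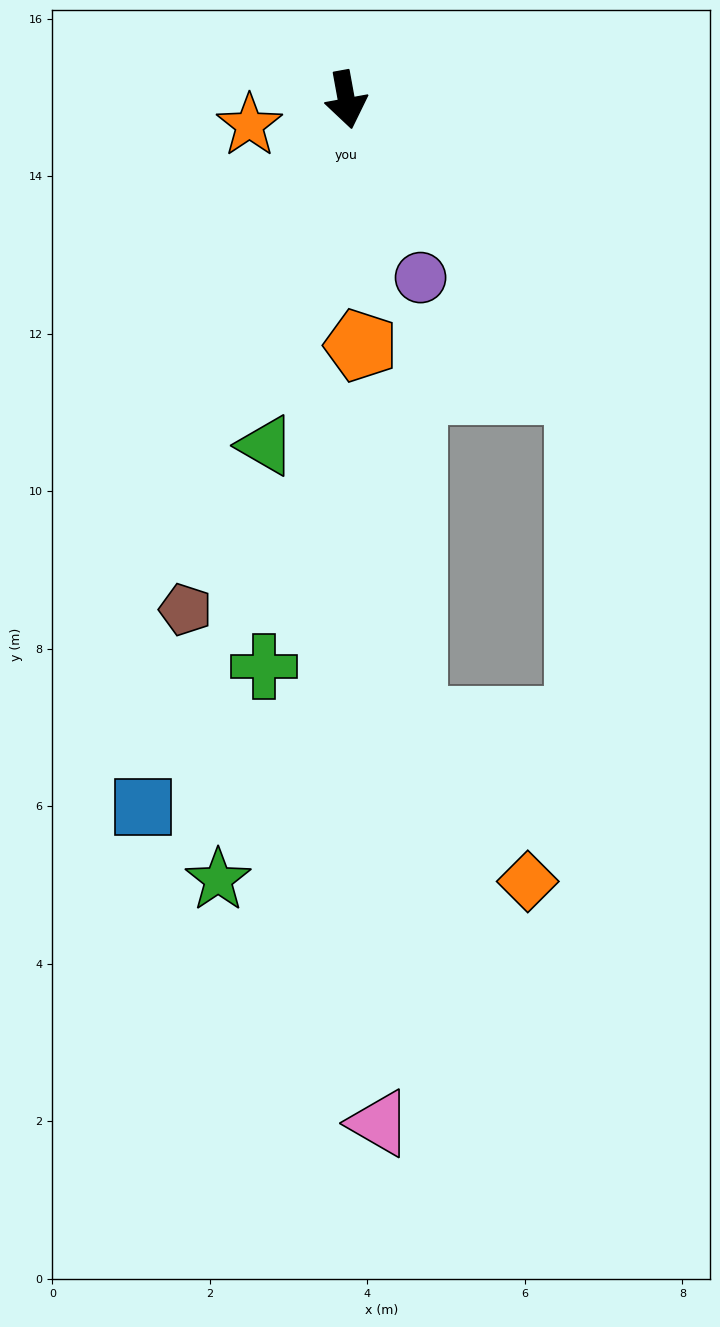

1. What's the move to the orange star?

turn right 86°, forward 1.3 m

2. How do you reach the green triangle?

turn right 23°, forward 4.5 m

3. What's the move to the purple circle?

turn left 12°, forward 2.4 m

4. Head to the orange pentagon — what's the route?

turn right 7°, forward 3.1 m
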